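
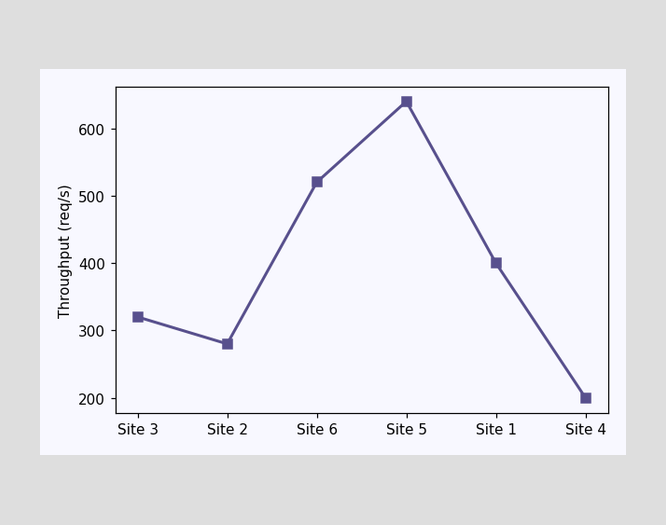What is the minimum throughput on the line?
200req/s

The lowest point is at Site 4, and reading across to the y-axis gives 200req/s.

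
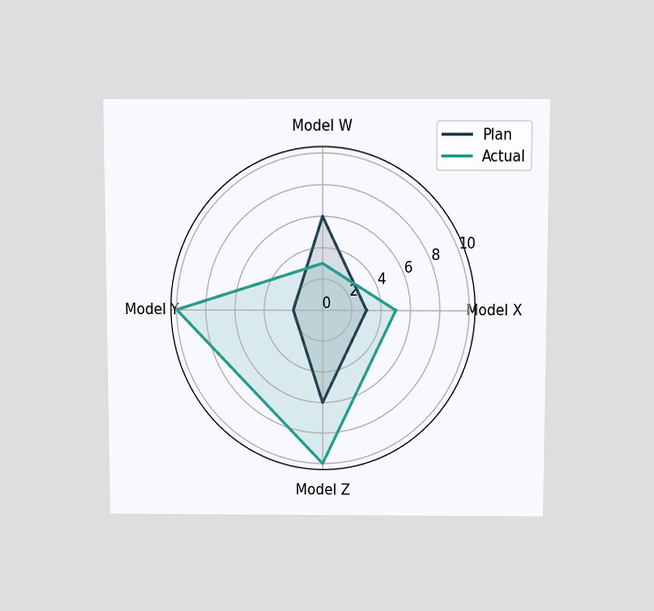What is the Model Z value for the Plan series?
6

The chart is viewed slightly from above. On the Model Z axis, Plan reaches 6.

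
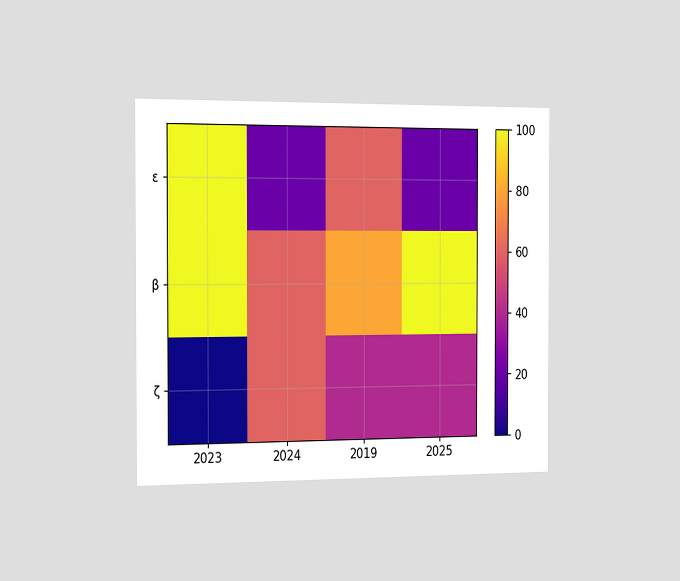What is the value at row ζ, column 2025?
The chart is viewed slightly from the left. Matching cell (ζ, 2025) against the colorbar gives 40.

40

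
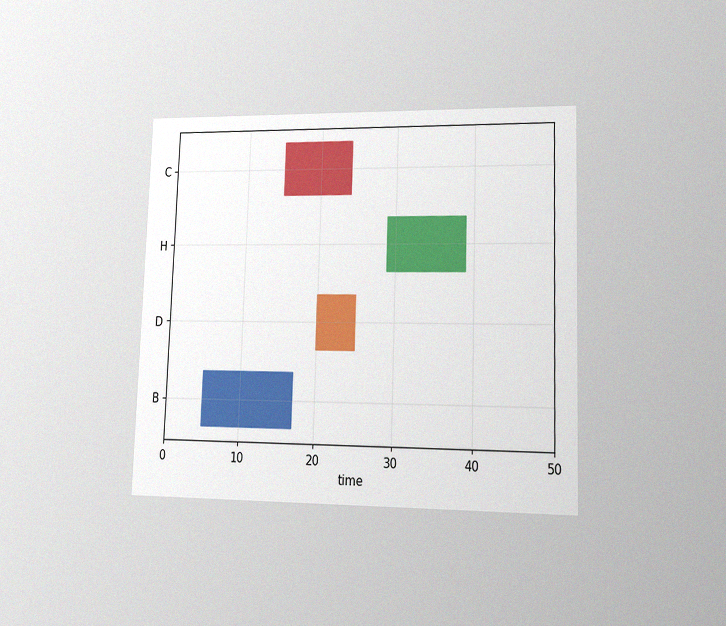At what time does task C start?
The chart is viewed at a slight angle, with some photo noise. The C bar begins at t=15.

15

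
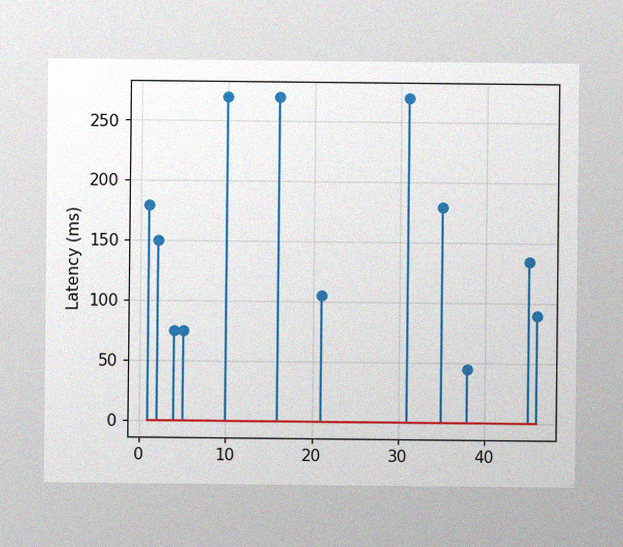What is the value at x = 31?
270ms

The image has some photo noise and uneven lighting. The stem at x=31 reaches 270ms.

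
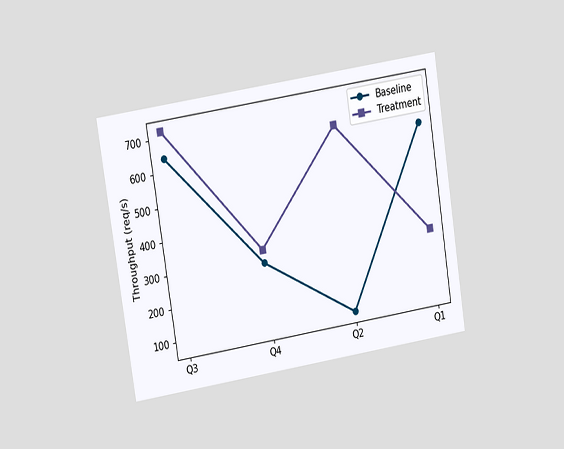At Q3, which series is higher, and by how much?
The chart is tilted about 9° counter-clockwise and viewed at a slight angle. At Q3, Treatment sits above the other line by 80req/s.

Treatment, by 80req/s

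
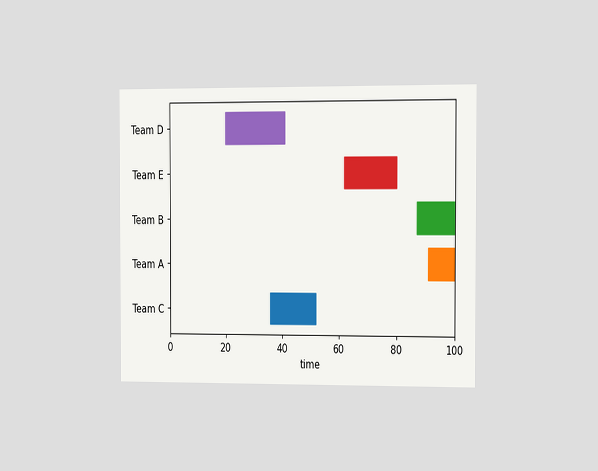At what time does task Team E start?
62

The chart is viewed at a slight angle. The Team E bar begins at t=62.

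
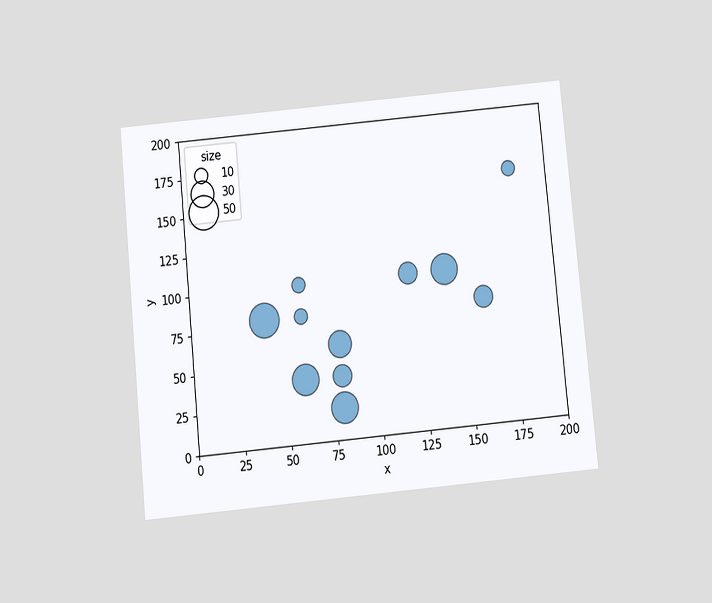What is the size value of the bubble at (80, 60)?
The chart is tilted about 5° counter-clockwise and viewed slightly from below. Matching the bubble at (80, 60) against the size legend gives 30.

30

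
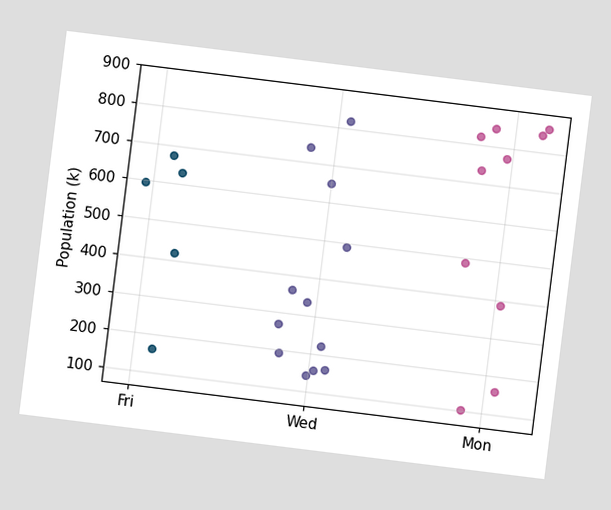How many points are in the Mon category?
The chart is tilted about 7° clockwise. Counting the markers in the Mon column gives 10.

10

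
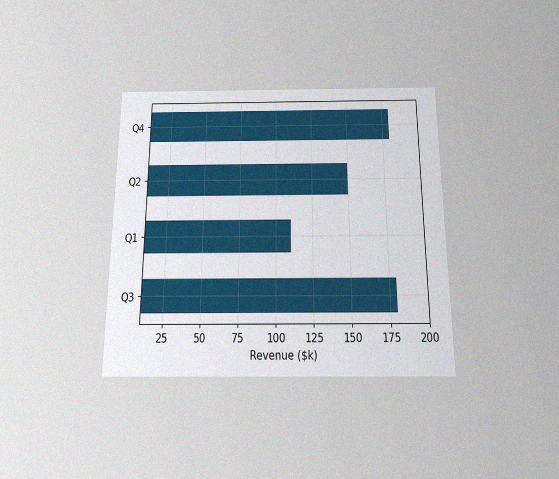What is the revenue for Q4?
$180k

The chart is viewed slightly from below, with some photo noise. Reading along the chart's x-axis, the Q4 bar reaches $180k.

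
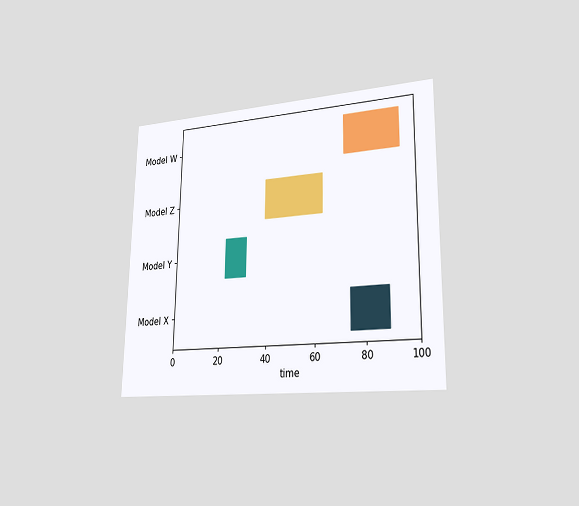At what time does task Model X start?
The chart is viewed slightly from the right. The Model X bar begins at t=74.

74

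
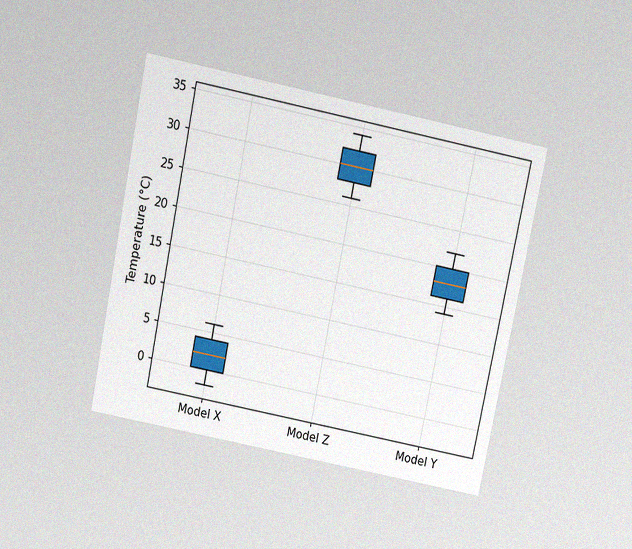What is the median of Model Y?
18°C

The chart is tilted about 11° clockwise and viewed slightly from above, with some photo noise. The median line in the Model Y box sits at 18°C.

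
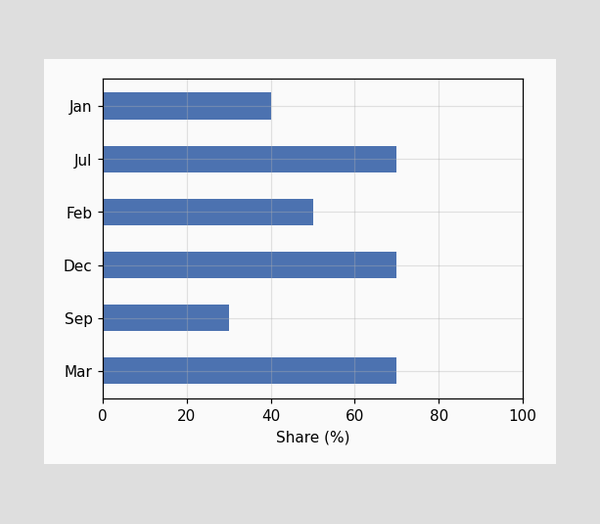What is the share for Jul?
Reading along the chart's x-axis, the Jul bar reaches 70%.

70%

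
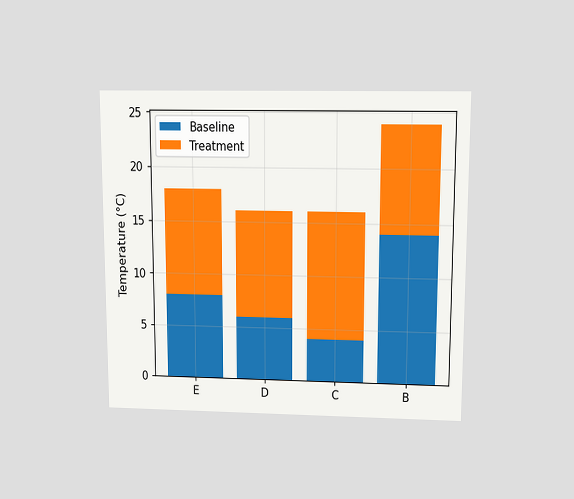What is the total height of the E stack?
The chart is viewed slightly from above. The E stack's top reaches 18°C on the y-axis.

18°C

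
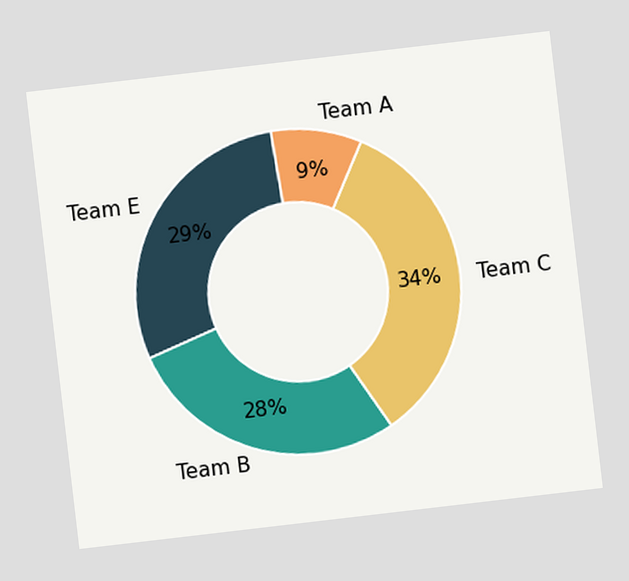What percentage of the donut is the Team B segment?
The chart is tilted about 7° counter-clockwise. The Team B segment takes up 28% of the ring.

28%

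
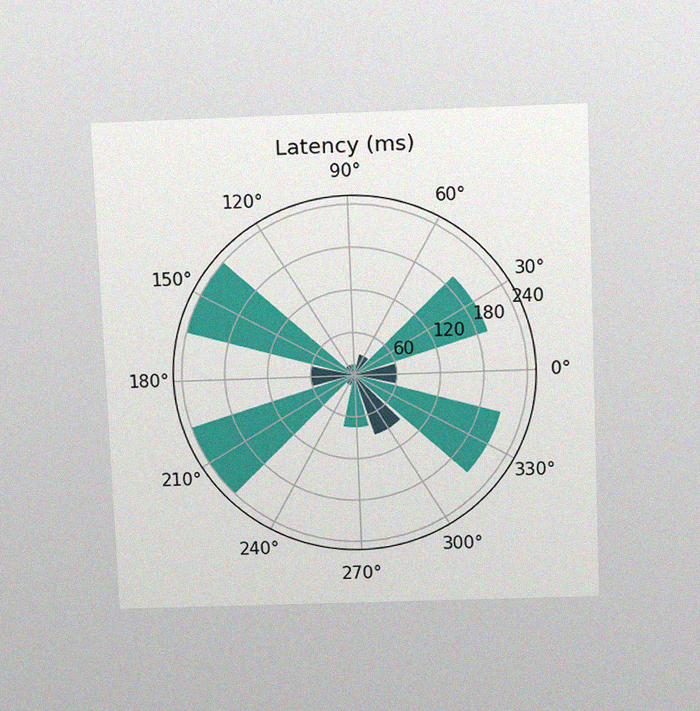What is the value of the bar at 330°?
The chart is tilted about 2° counter-clockwise and viewed slightly from above, with some photo noise. The bar at 330° reaches 210ms on the radial axis.

210ms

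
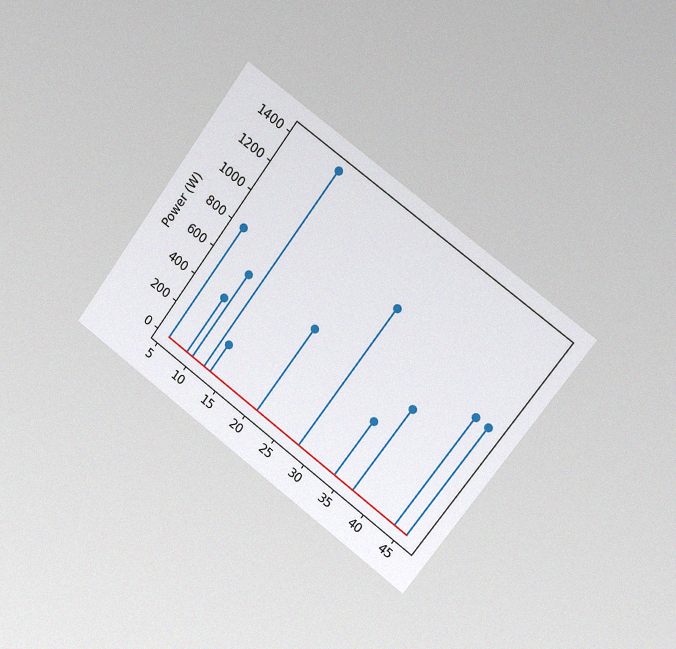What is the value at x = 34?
The chart is tilted about 36° clockwise and viewed slightly from the right, with some photo noise. The stem at x=34 reaches 400W.

400W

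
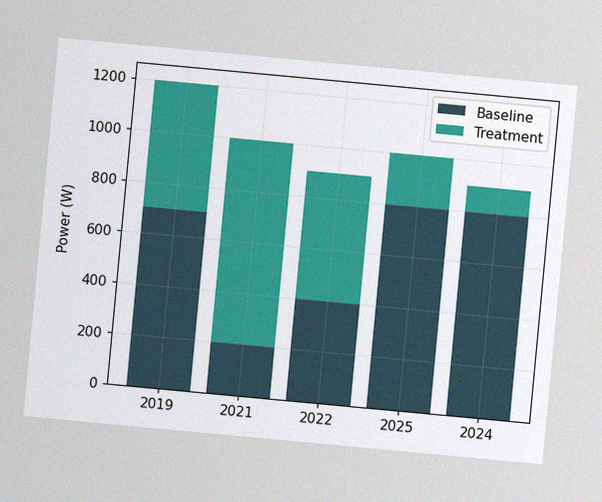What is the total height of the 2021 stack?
The chart is tilted about 5° clockwise, with some photo noise. The 2021 stack's top reaches 1000W on the y-axis.

1000W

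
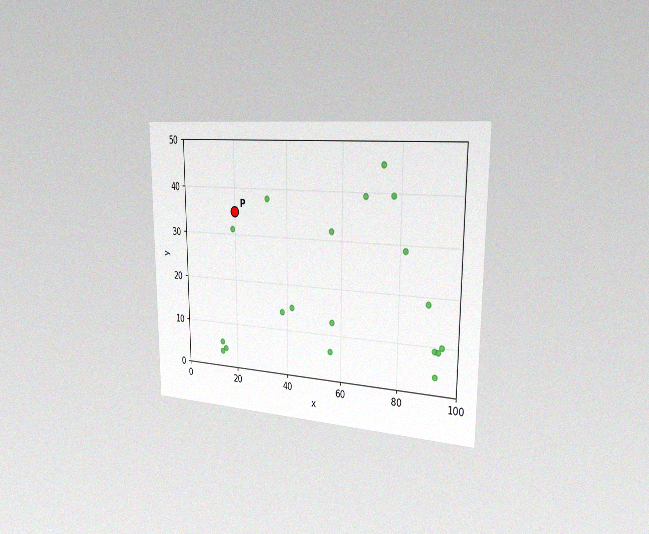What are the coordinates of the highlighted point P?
The chart is viewed slightly from the right, with some photo noise. Following the gridlines from P to each axis, P sits at (20, 35).

(20, 35)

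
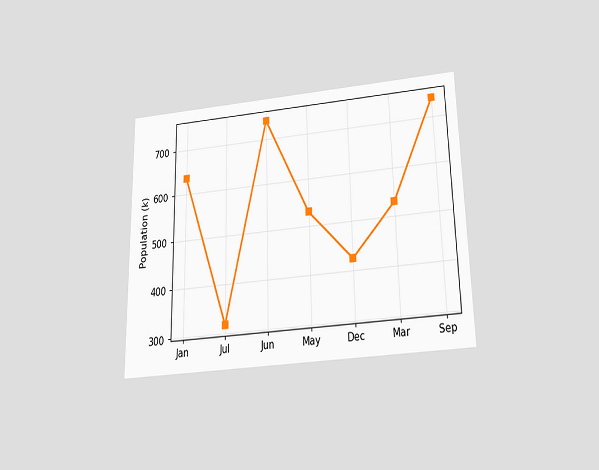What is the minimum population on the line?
The chart is viewed slightly from below. The lowest point is at Jul, and reading across to the y-axis gives 318k.

318k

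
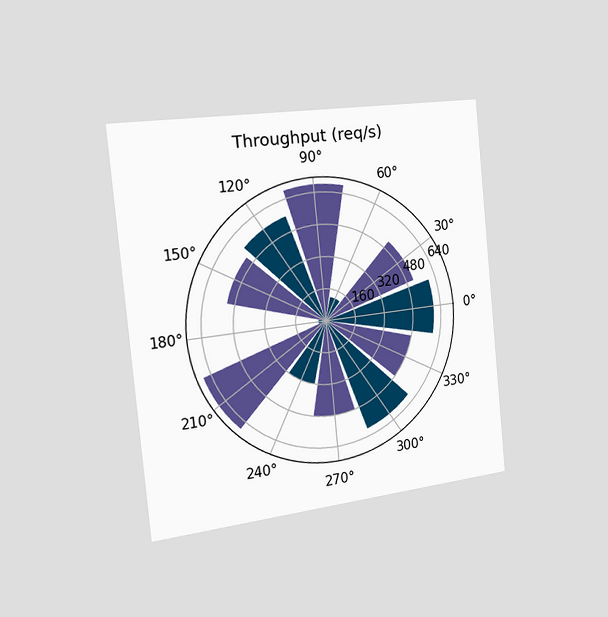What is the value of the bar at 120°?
560req/s

The chart is tilted about 6° counter-clockwise and viewed slightly from the left. The bar at 120° reaches 560req/s on the radial axis.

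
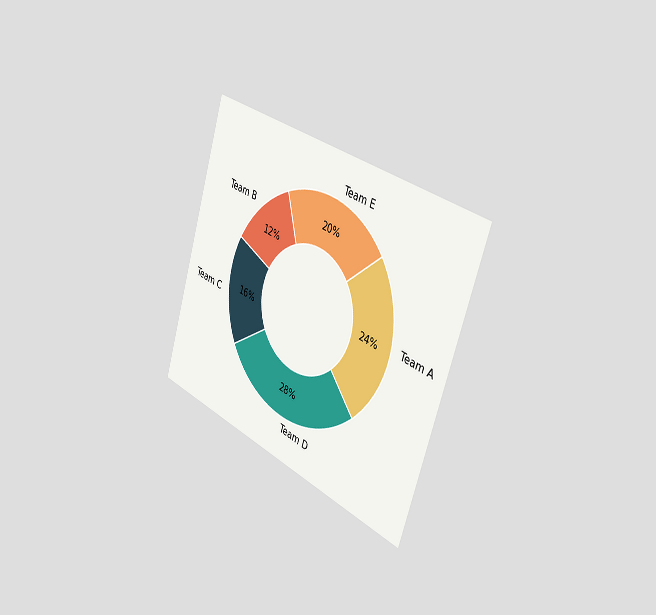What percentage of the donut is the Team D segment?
28%

The chart is tilted about 18° clockwise and viewed slightly from the right. The Team D segment takes up 28% of the ring.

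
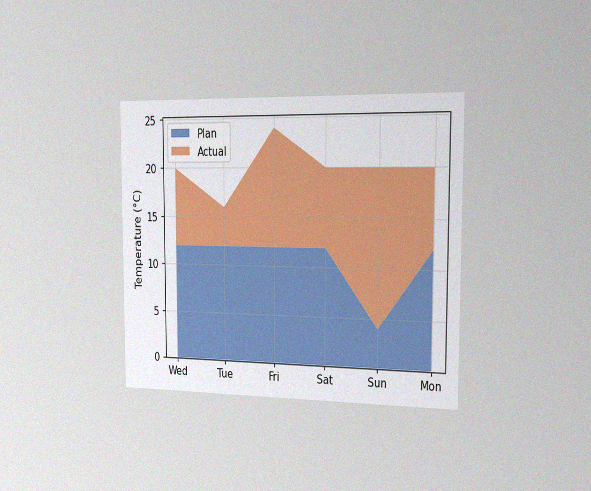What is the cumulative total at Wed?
The chart is viewed slightly from the right, with some photo noise. The stacked total at Wed reaches 20°C.

20°C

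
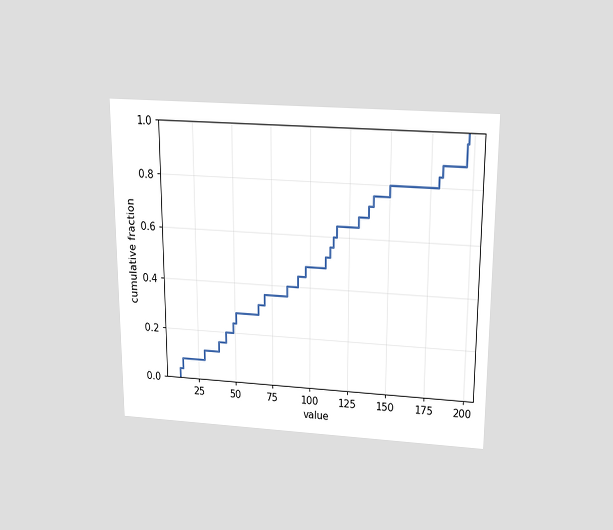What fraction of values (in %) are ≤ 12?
The chart is viewed slightly from above. At x=12 the ECDF step is at 4%.

4%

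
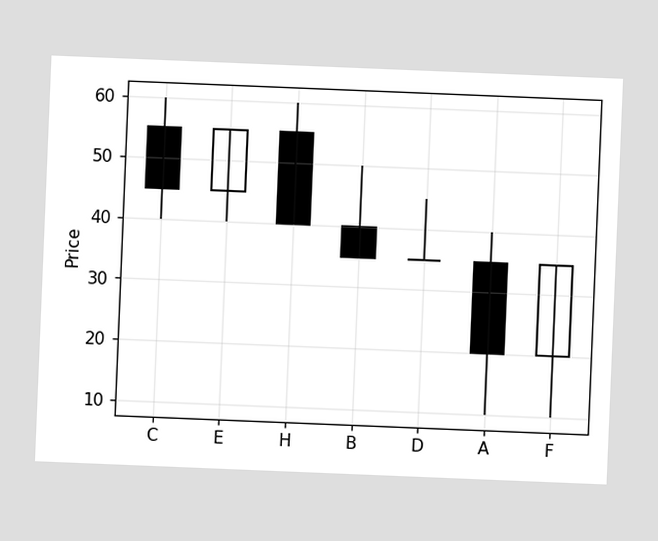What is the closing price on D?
35

The chart is tilted about 2° clockwise. The D candle closes at 35.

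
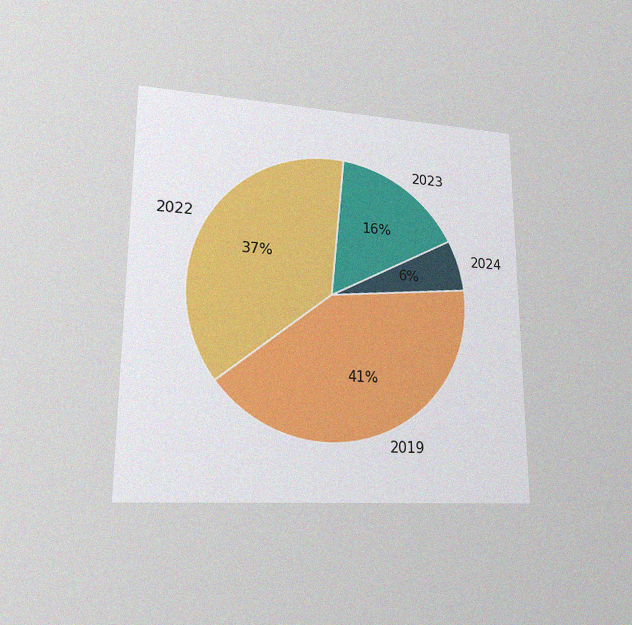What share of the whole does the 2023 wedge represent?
The chart is viewed at a slight angle, with some photo noise. The 2023 slice takes up 16% of the pie.

16%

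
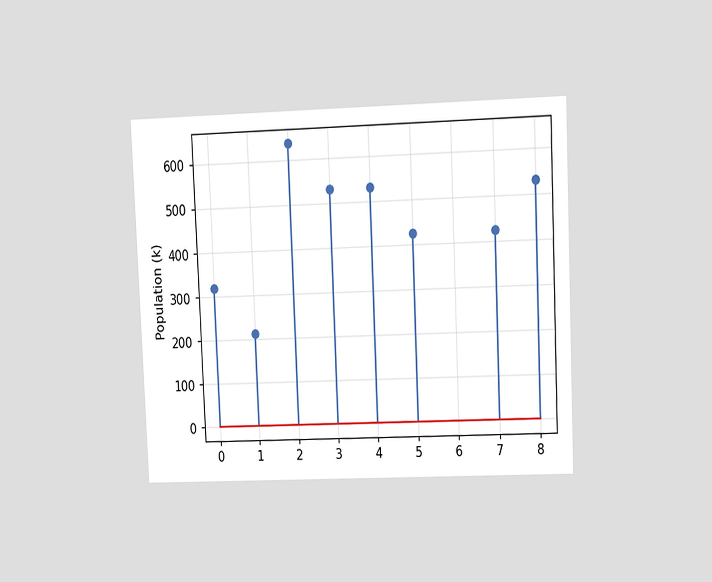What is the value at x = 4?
The chart is tilted about 2° counter-clockwise and viewed at a slight angle. The stem at x=4 reaches 530k.

530k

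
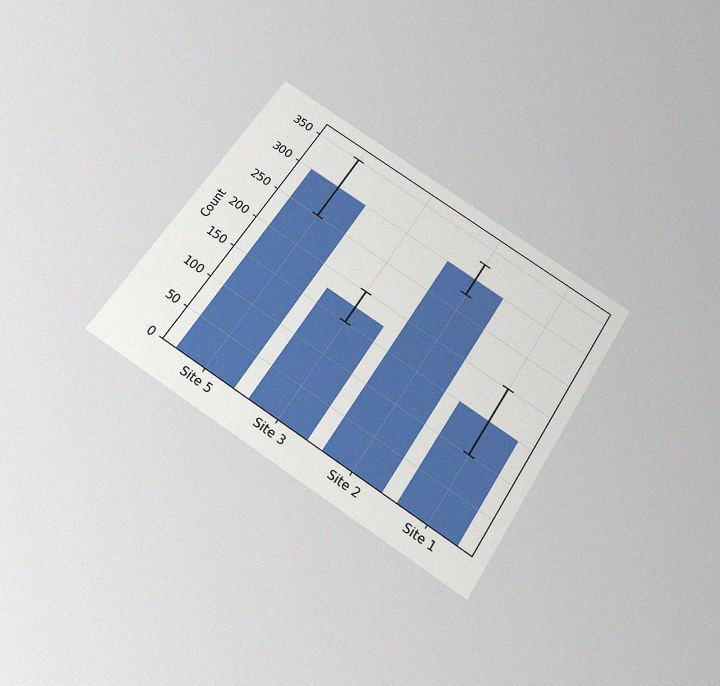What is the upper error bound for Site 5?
350

The chart is tilted about 33° clockwise and viewed slightly from below, with some photo noise. The Site 5 bar's upper whisker reaches 350.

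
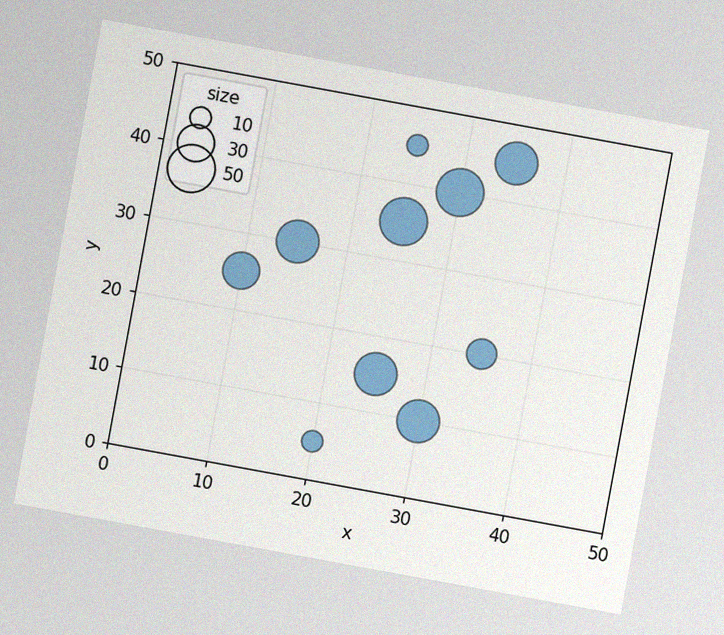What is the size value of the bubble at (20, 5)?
10

The chart is tilted about 10° clockwise, with some photo noise. Matching the bubble at (20, 5) against the size legend gives 10.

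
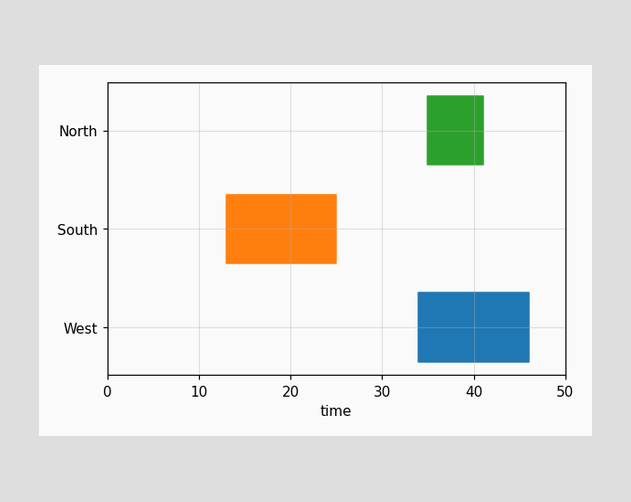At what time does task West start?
The West bar begins at t=34.

34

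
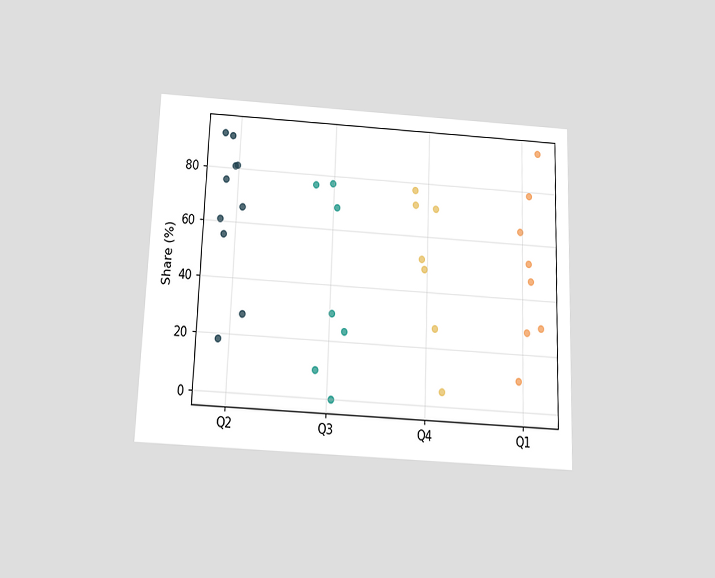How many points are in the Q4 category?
7

The chart is tilted about 2° clockwise and viewed slightly from below. Counting the markers in the Q4 column gives 7.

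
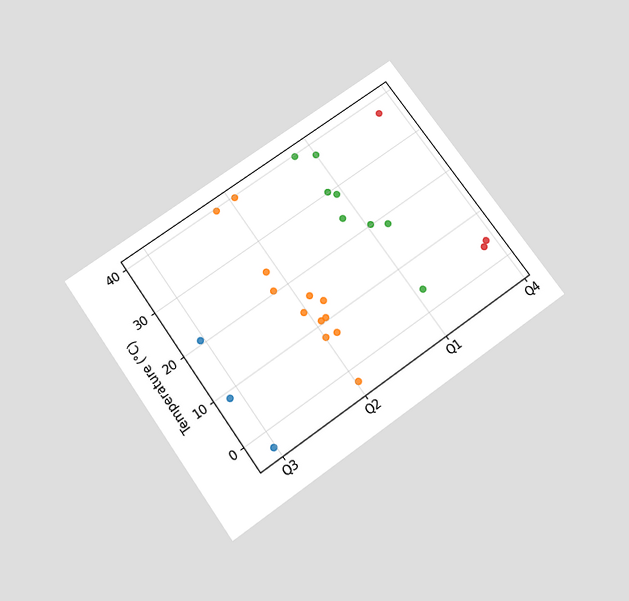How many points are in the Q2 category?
12

The chart is tilted about 35° counter-clockwise and viewed slightly from below. Counting the markers in the Q2 column gives 12.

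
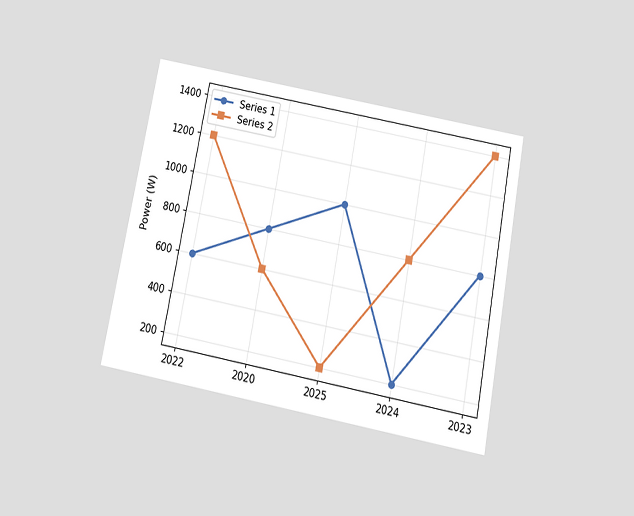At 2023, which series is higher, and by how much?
The chart is tilted about 11° clockwise and viewed slightly from below. At 2023, Series 2 sits above the other line by 600W.

Series 2, by 600W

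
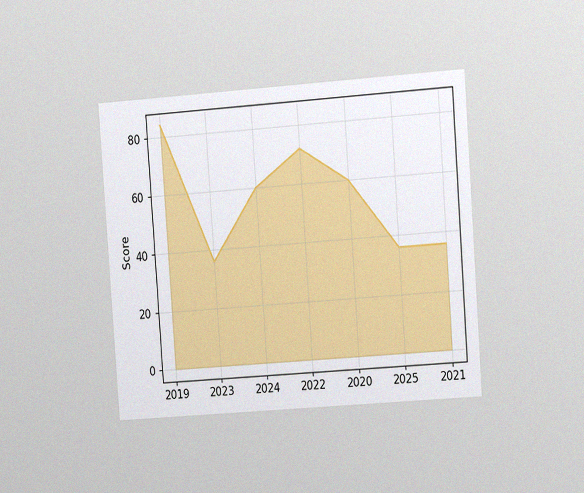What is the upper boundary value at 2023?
36

The chart is tilted about 4° counter-clockwise and viewed slightly from the right, with some photo noise. At 2023 the upper boundary is at 36.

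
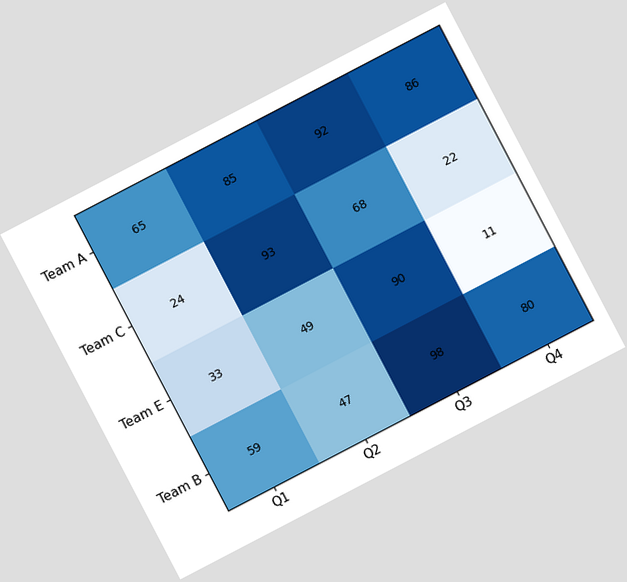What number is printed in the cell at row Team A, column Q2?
85

The chart is tilted about 28° counter-clockwise. The (Team A, Q2) cell reads 85.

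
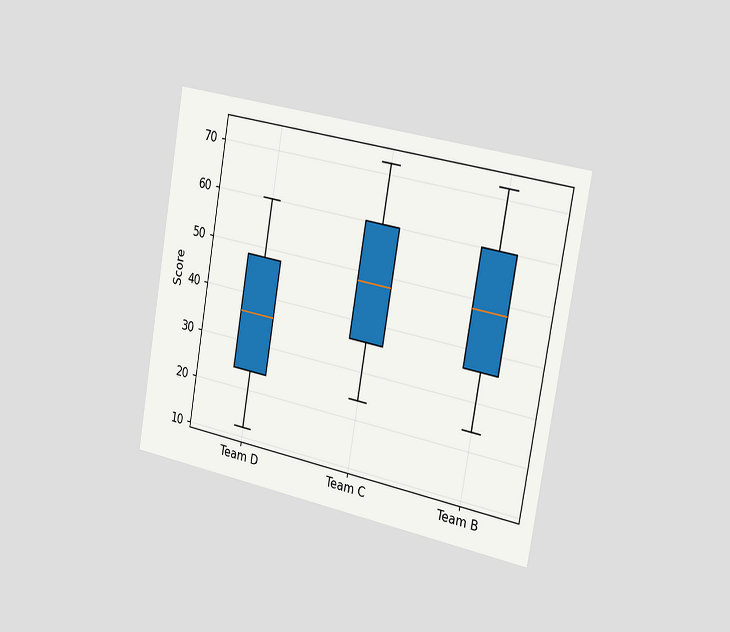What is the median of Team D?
The chart is tilted about 10° clockwise and viewed slightly from the right. The median line in the Team D box sits at 36.

36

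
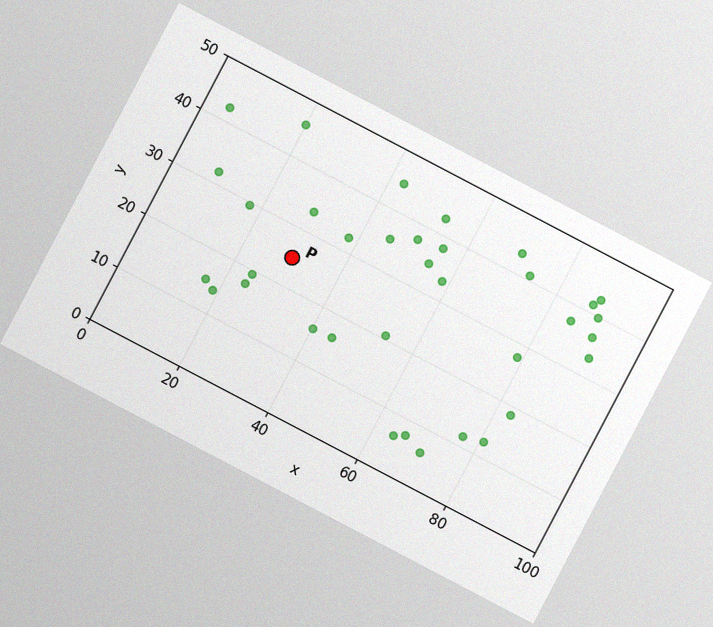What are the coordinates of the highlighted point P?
The chart is tilted about 28° clockwise, with some photo noise. Following the gridlines from P to each axis, P sits at (30, 25).

(30, 25)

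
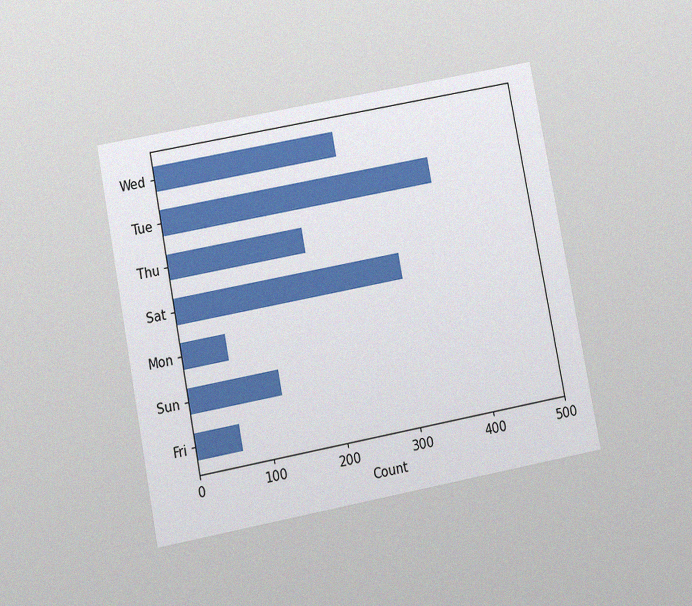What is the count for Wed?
The chart is tilted about 11° counter-clockwise and viewed slightly from below, with some photo noise. Reading along the chart's x-axis, the Wed bar reaches 248.

248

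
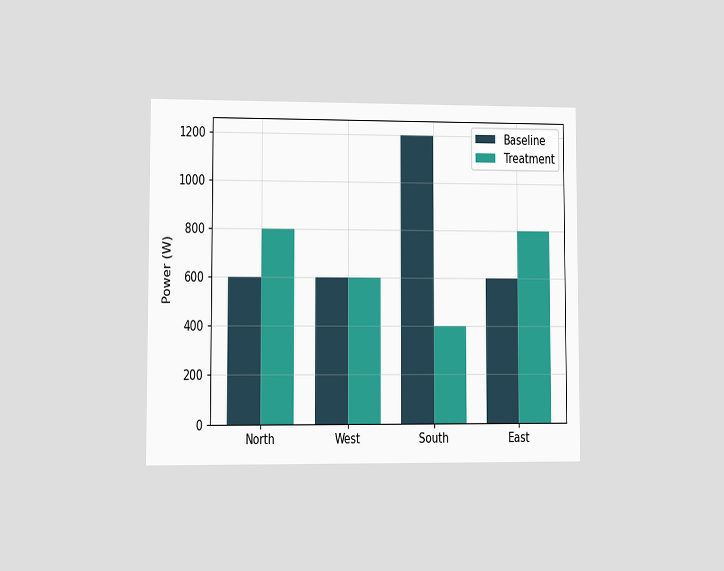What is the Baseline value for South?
1200W

The chart is viewed at a slight angle. The Baseline bar at South reaches 1200W on the y-axis.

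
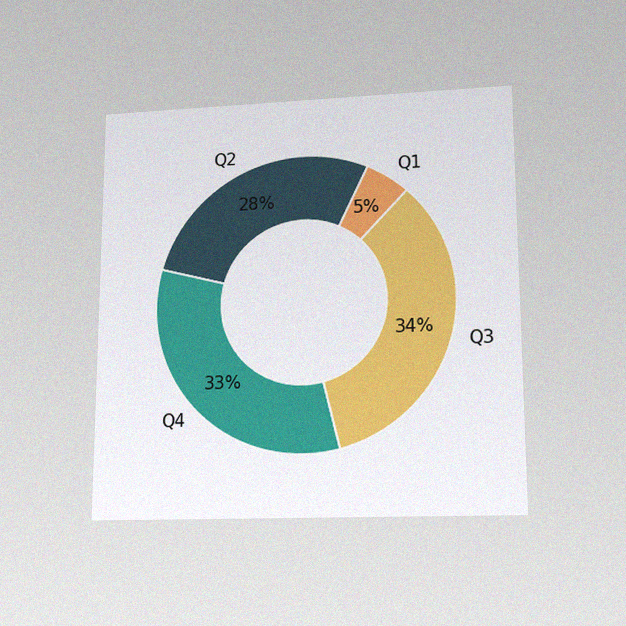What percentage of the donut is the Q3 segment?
The chart is viewed slightly from below, with some photo noise. The Q3 segment takes up 34% of the ring.

34%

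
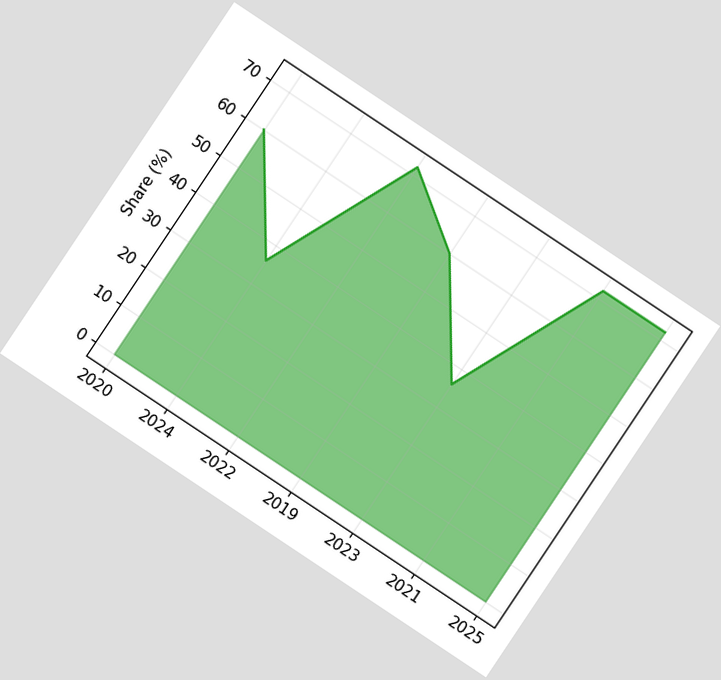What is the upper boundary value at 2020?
60%

The chart is tilted about 34° clockwise. At 2020 the upper boundary is at 60%.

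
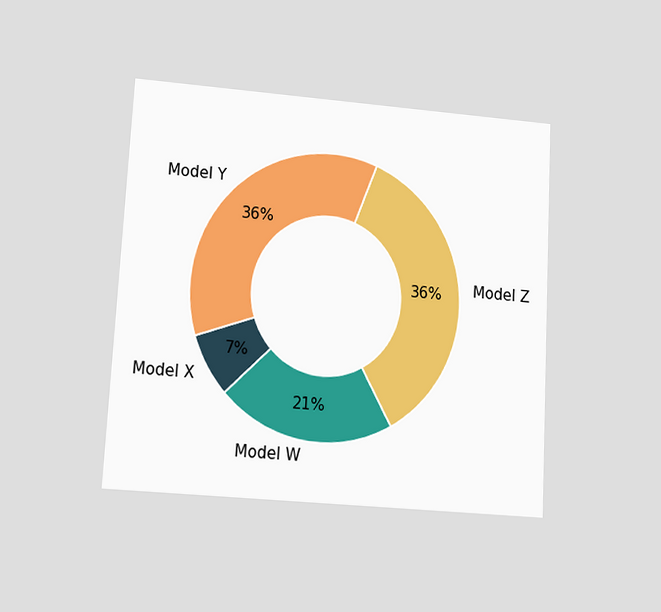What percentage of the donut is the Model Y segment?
36%

The chart is tilted about 3° clockwise and viewed at a slight angle. The Model Y segment takes up 36% of the ring.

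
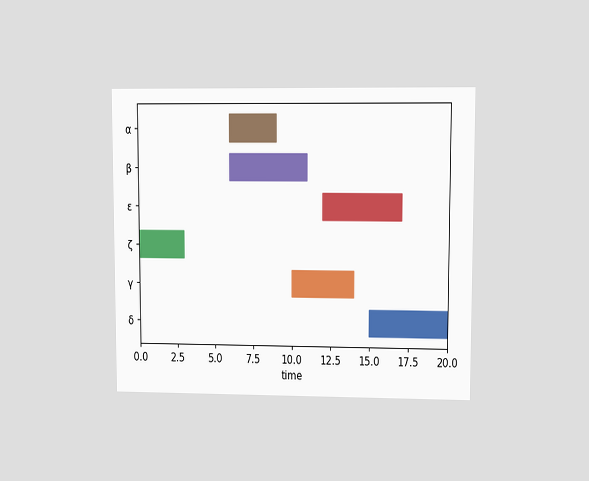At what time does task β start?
6

The chart is viewed at a slight angle. The β bar begins at t=6.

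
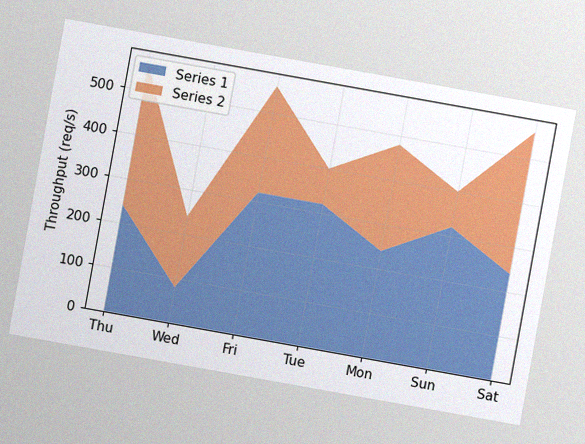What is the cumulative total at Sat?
560req/s

The chart is tilted about 10° clockwise, with some photo noise. The stacked total at Sat reaches 560req/s.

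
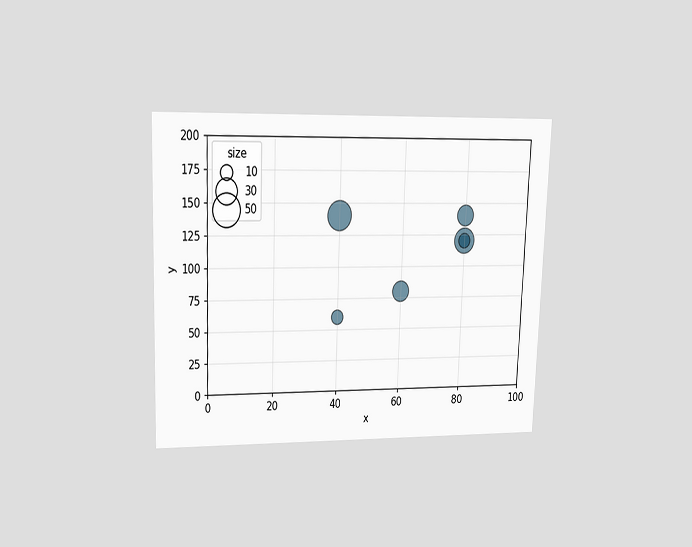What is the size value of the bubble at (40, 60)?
The chart is viewed at a slight angle. Matching the bubble at (40, 60) against the size legend gives 10.

10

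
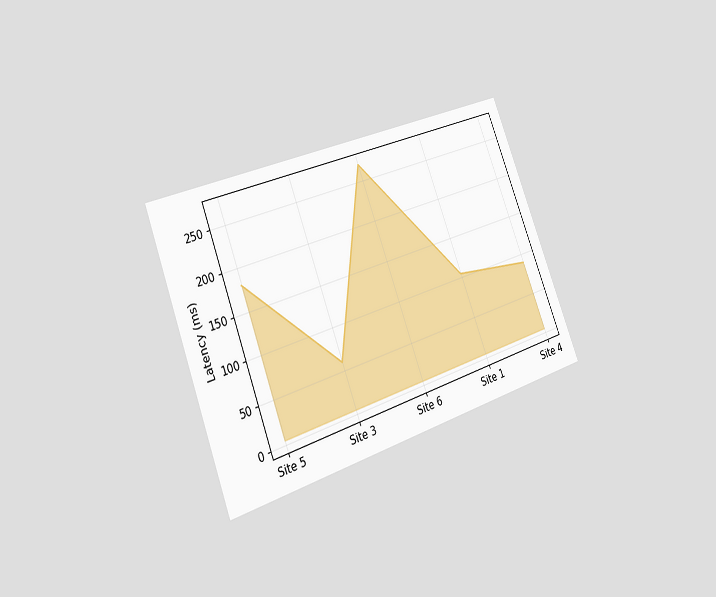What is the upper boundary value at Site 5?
The chart is tilted about 21° counter-clockwise and viewed slightly from the left. At Site 5 the upper boundary is at 180ms.

180ms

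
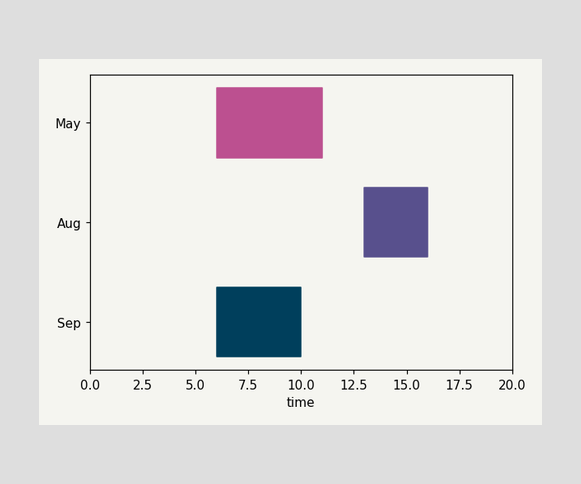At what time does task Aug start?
13

The Aug bar begins at t=13.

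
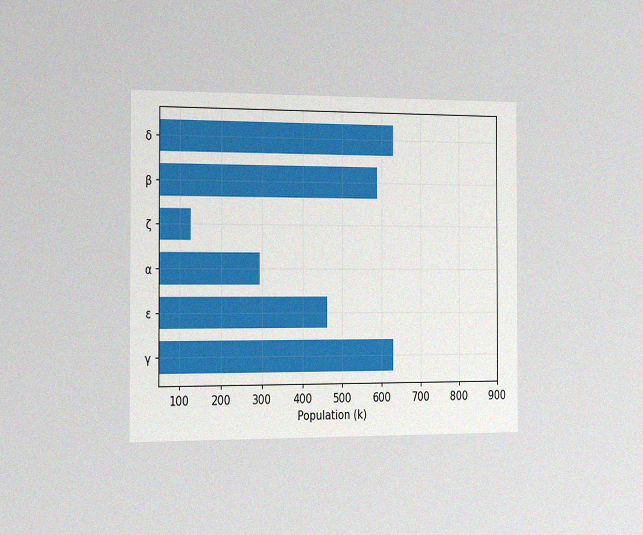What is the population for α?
294k

The chart is viewed slightly from the left, with some photo noise. Reading along the chart's x-axis, the α bar reaches 294k.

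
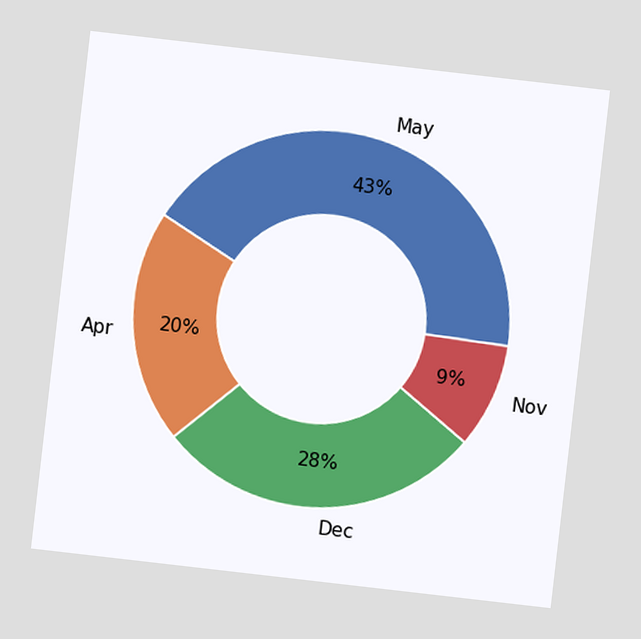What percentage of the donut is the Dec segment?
The chart is tilted about 7° clockwise. The Dec segment takes up 28% of the ring.

28%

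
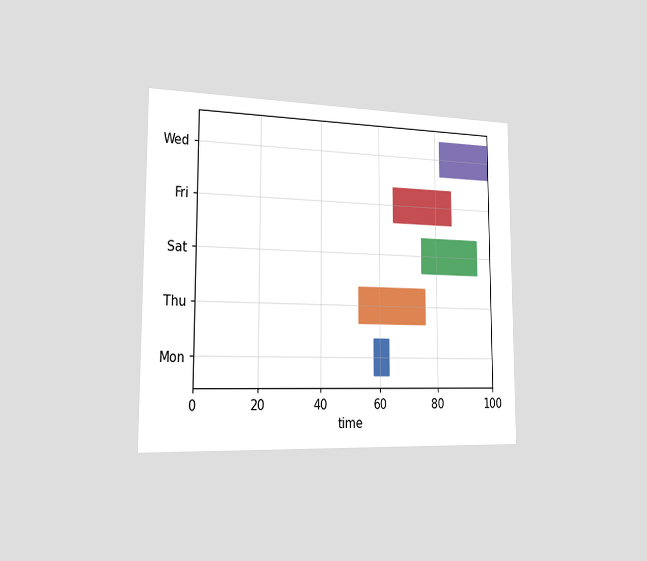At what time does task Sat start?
The chart is viewed slightly from the left. The Sat bar begins at t=75.

75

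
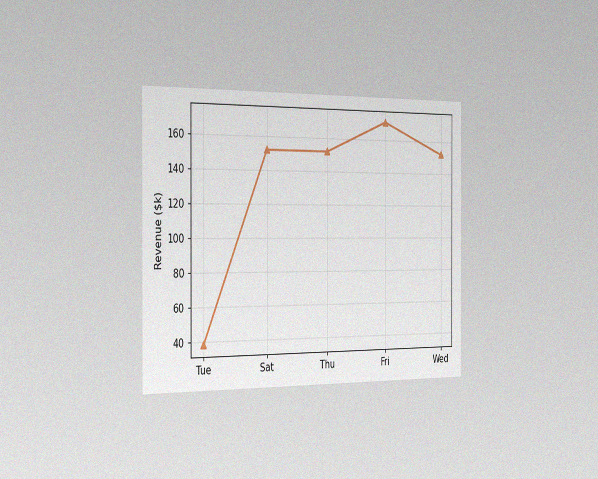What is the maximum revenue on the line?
The chart is viewed slightly from the left, with some photo noise. The highest point is at Fri, and reading across to the y-axis gives $171k.

$171k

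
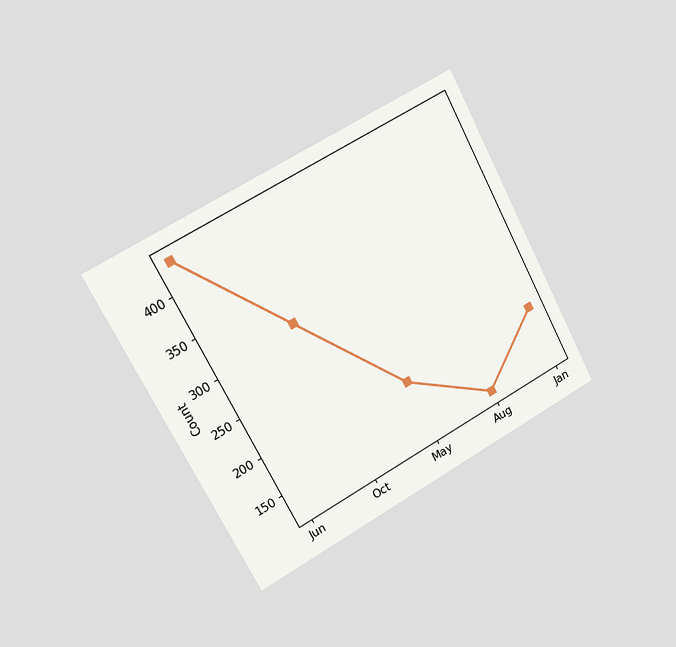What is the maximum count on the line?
434

The chart is tilted about 28° counter-clockwise and viewed slightly from the left. The highest point is at Jun, and reading across to the y-axis gives 434.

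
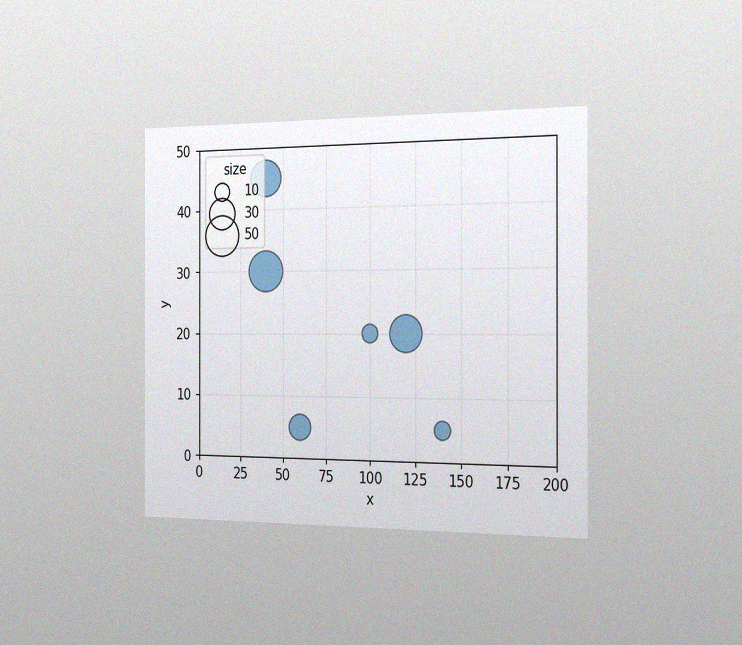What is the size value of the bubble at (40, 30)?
50

The chart is viewed slightly from the right, with some photo noise. Matching the bubble at (40, 30) against the size legend gives 50.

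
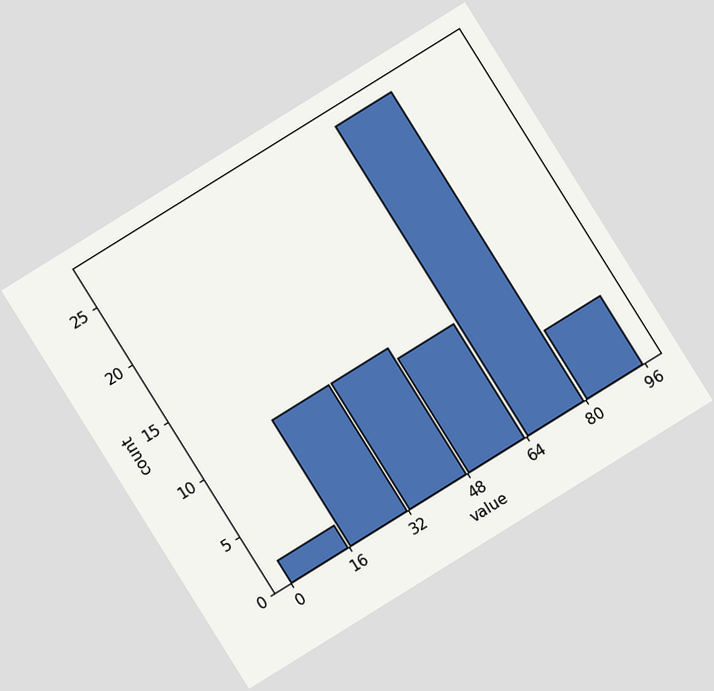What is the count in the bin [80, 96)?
6

The chart is tilted about 32° counter-clockwise. The [80, 96) bin has height 6.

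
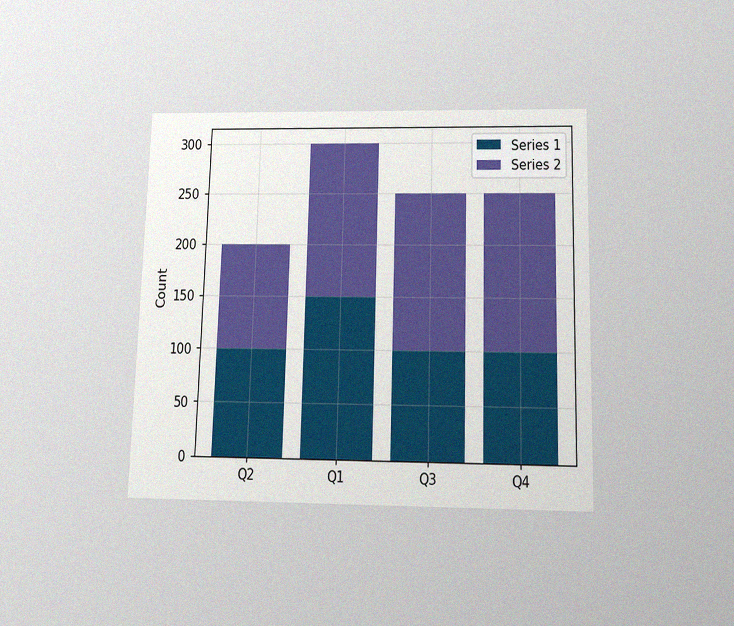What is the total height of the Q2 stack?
200

The chart is viewed slightly from below, with some photo noise. The Q2 stack's top reaches 200 on the y-axis.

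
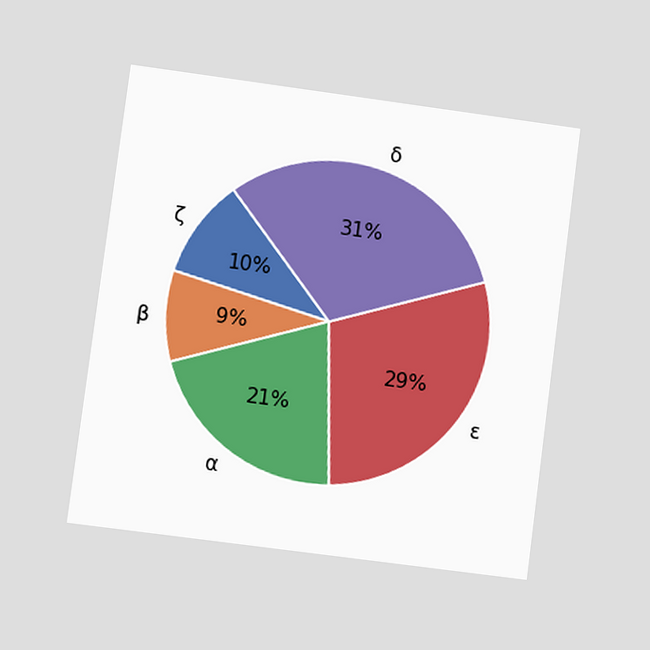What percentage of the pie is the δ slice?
31%

The chart is tilted about 7° clockwise and viewed at a slight angle. The δ slice takes up 31% of the pie.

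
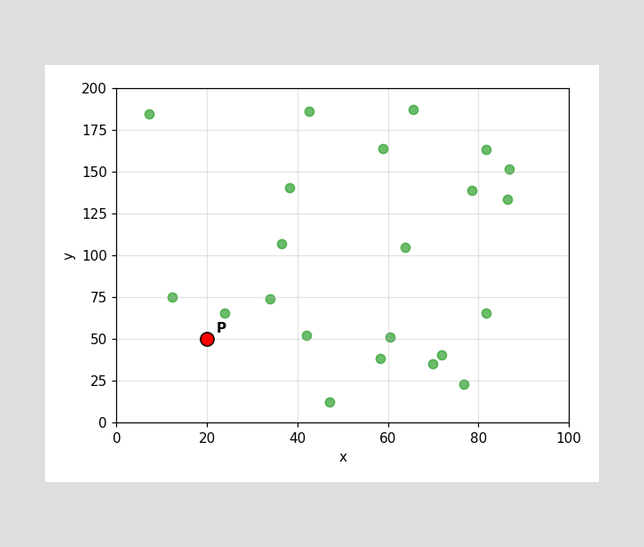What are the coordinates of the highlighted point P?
(20, 50)

Following the gridlines from P to each axis, P sits at (20, 50).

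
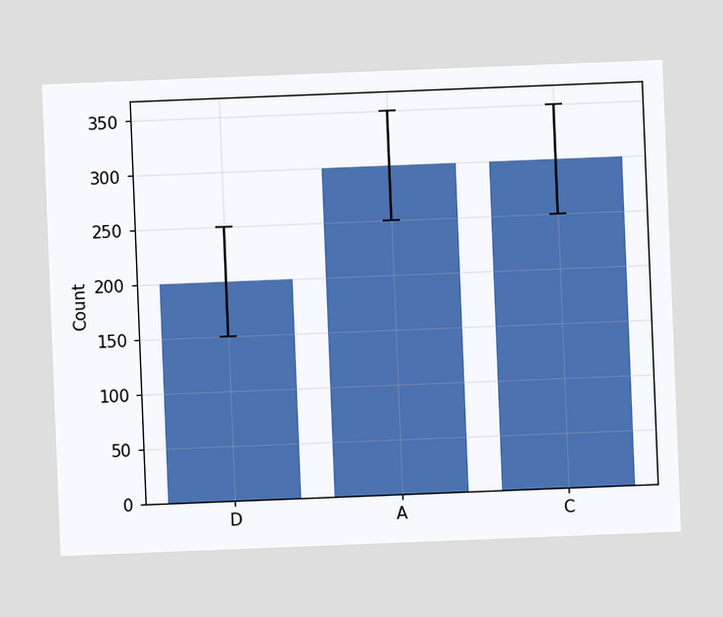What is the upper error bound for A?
350

The chart is tilted about 2° counter-clockwise. The A bar's upper whisker reaches 350.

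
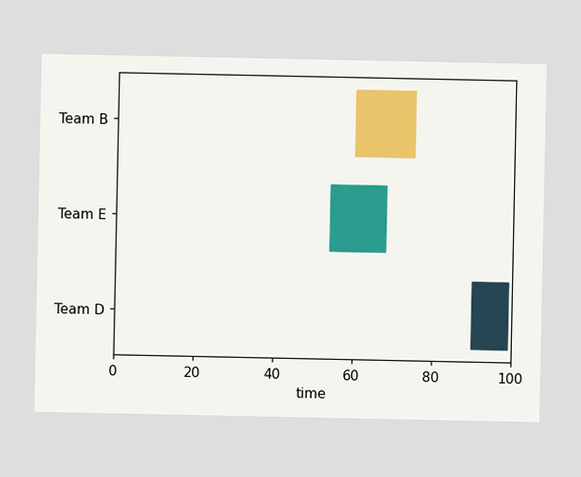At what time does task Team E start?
The Team E bar begins at t=54.

54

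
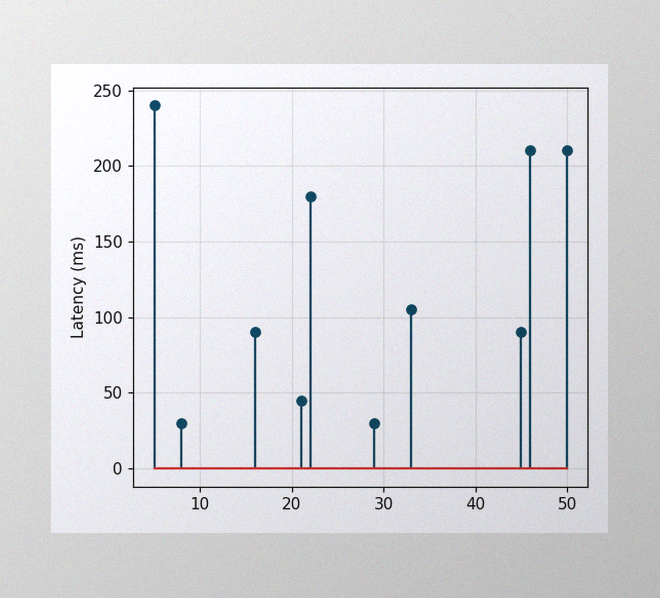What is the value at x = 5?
The image has some photo noise and uneven lighting. The stem at x=5 reaches 240ms.

240ms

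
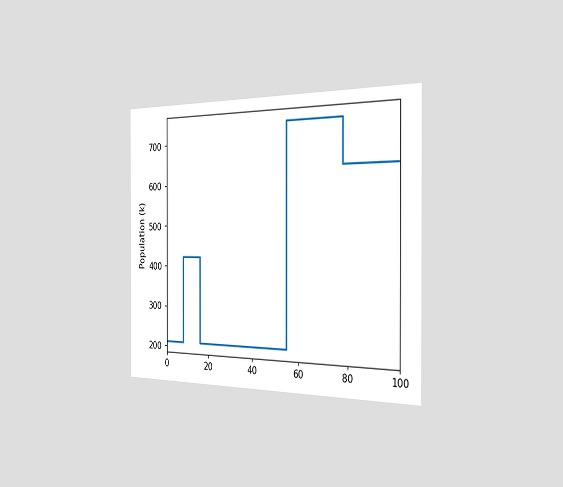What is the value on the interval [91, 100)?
The chart is viewed slightly from the right. On [91, 100) the step sits at 636k.

636k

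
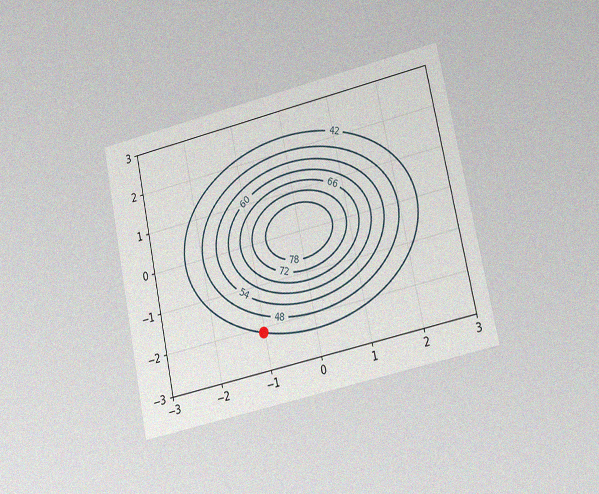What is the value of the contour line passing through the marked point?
The chart is tilted about 12° counter-clockwise and viewed at a slight angle, with some photo noise. The marked point sits on the contour labelled 42.

42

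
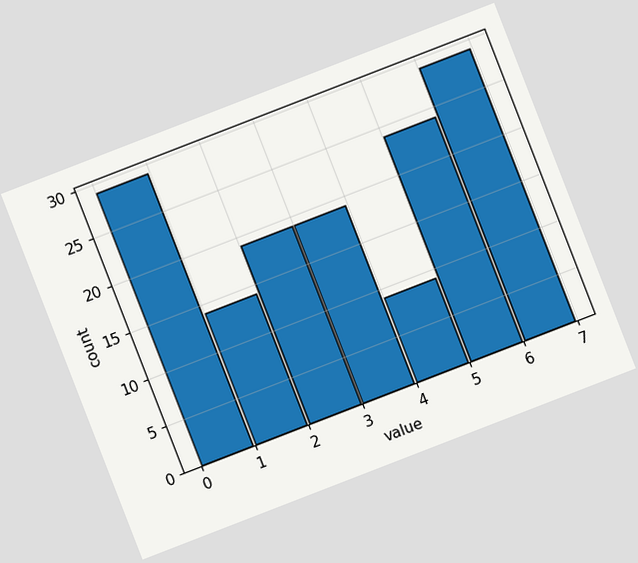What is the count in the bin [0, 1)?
The chart is tilted about 21° counter-clockwise. The [0, 1) bin has height 29.

29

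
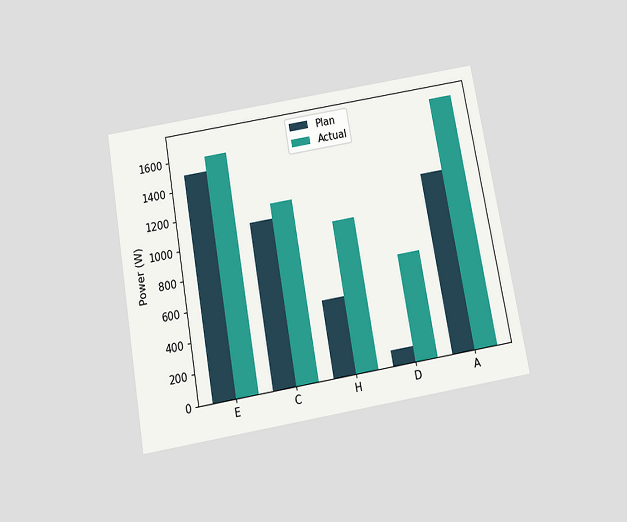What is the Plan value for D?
The chart is tilted about 10° counter-clockwise and viewed slightly from below. The Plan bar at D reaches 100W on the y-axis.

100W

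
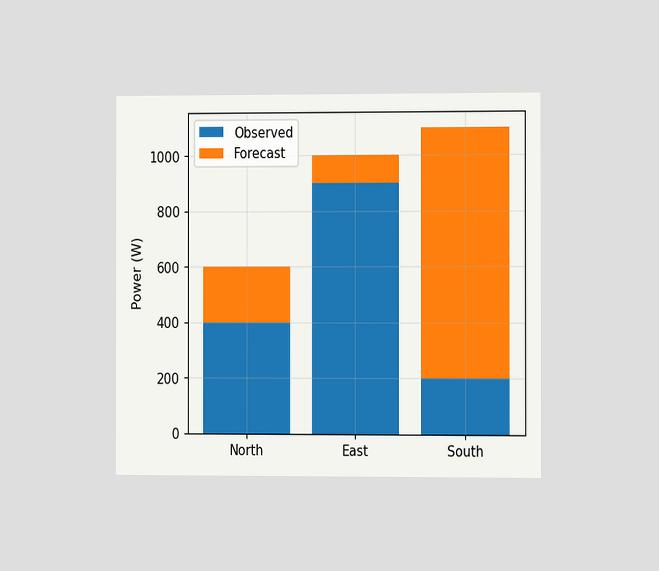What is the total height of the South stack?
1100W

The chart is viewed slightly from the right. The South stack's top reaches 1100W on the y-axis.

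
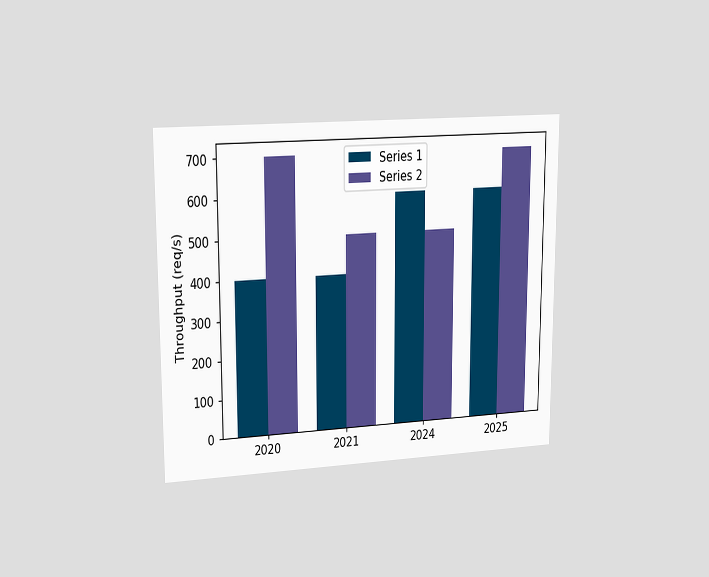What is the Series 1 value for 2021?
The chart is viewed slightly from the left. The Series 1 bar at 2021 reaches 400req/s on the y-axis.

400req/s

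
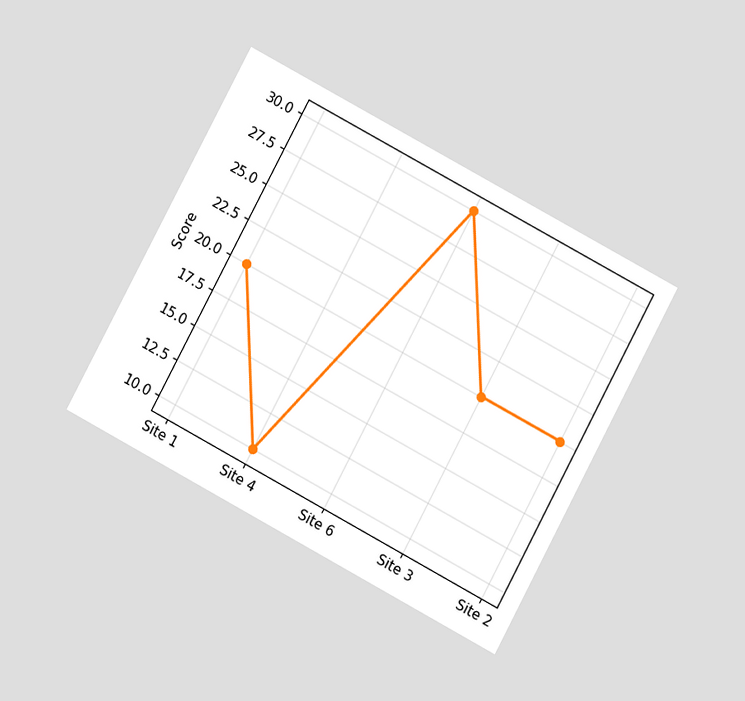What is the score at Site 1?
20

The chart is tilted about 28° clockwise and viewed at a slight angle. At Site 1, the line is at 20.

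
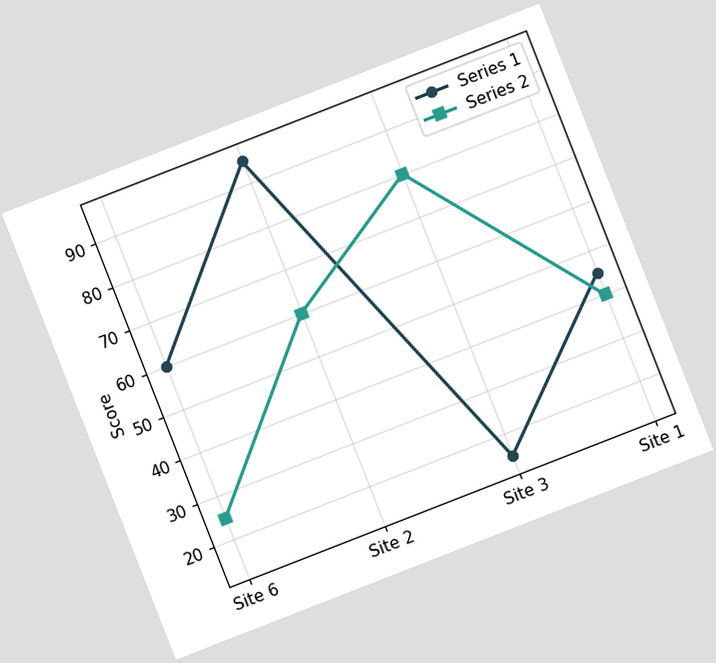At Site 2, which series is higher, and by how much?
The chart is tilted about 21° counter-clockwise. At Site 2, Series 1 sits above the other line by 35.

Series 1, by 35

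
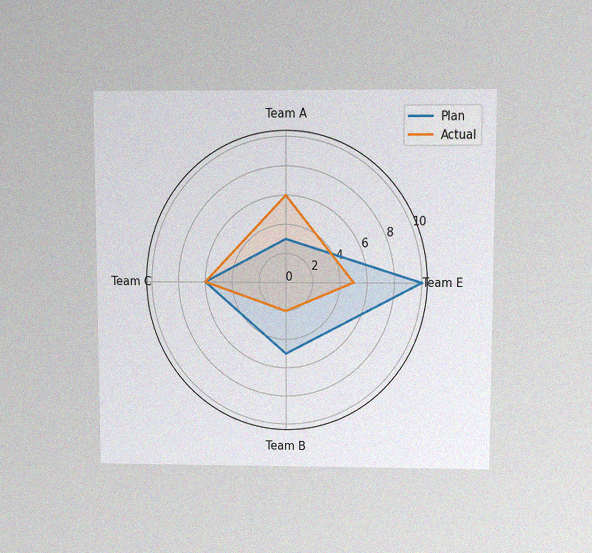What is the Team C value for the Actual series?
6

The chart is viewed at a slight angle, with some photo noise. On the Team C axis, Actual reaches 6.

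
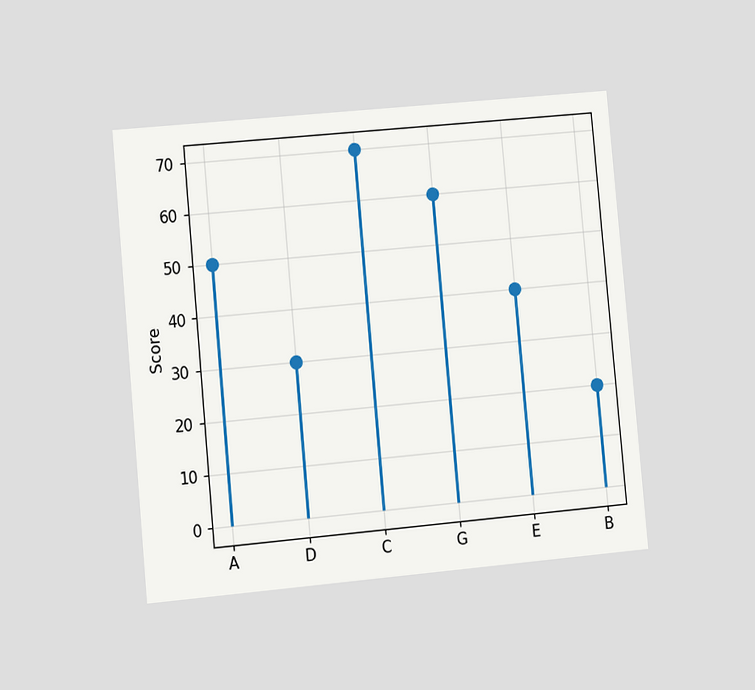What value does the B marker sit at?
The chart is tilted about 5° counter-clockwise and viewed at a slight angle. The B marker sits at 20.

20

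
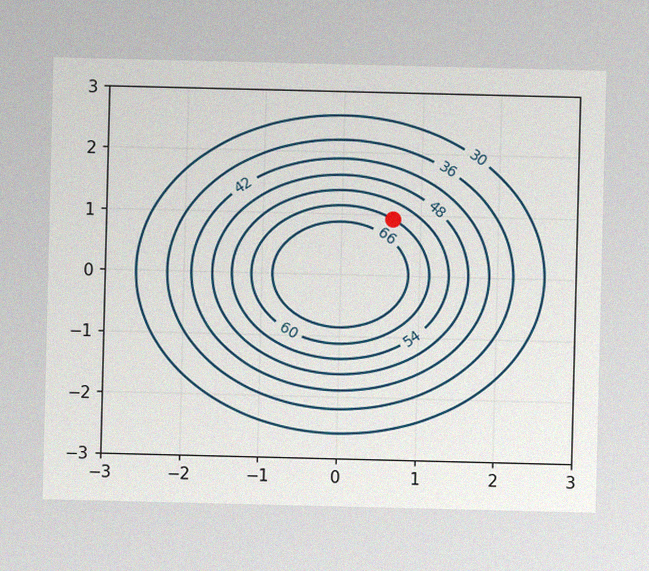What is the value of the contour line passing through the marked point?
The image has some photo noise and uneven lighting. The marked point sits on the contour labelled 60.

60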